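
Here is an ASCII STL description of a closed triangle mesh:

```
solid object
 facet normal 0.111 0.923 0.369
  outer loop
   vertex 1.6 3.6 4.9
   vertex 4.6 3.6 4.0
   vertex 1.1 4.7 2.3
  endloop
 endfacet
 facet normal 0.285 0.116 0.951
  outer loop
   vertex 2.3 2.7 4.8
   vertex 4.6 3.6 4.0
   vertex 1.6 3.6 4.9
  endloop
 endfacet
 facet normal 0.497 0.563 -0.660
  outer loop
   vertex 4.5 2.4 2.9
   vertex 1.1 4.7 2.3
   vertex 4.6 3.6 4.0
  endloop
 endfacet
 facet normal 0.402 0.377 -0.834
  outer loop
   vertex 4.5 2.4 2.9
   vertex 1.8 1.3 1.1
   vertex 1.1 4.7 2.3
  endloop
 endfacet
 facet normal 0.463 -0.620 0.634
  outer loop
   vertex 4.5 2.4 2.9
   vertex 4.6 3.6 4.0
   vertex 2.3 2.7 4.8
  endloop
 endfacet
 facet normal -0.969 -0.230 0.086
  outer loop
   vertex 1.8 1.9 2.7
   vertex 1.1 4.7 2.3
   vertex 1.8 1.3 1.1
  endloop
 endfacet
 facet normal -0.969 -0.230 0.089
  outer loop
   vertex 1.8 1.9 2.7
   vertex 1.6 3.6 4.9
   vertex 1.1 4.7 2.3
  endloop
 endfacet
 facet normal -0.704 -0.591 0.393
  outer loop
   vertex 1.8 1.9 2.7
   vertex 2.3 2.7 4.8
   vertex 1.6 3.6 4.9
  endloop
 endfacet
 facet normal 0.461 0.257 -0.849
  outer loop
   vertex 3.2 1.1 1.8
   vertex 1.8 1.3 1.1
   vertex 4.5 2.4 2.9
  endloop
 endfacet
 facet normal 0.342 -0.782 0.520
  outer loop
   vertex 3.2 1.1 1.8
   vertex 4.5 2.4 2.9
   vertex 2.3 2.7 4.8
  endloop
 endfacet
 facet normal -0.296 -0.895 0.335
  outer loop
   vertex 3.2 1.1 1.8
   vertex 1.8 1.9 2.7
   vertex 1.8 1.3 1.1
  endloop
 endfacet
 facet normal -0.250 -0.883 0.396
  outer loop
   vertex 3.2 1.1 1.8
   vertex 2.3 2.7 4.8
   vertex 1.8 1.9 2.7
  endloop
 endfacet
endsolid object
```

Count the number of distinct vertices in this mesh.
8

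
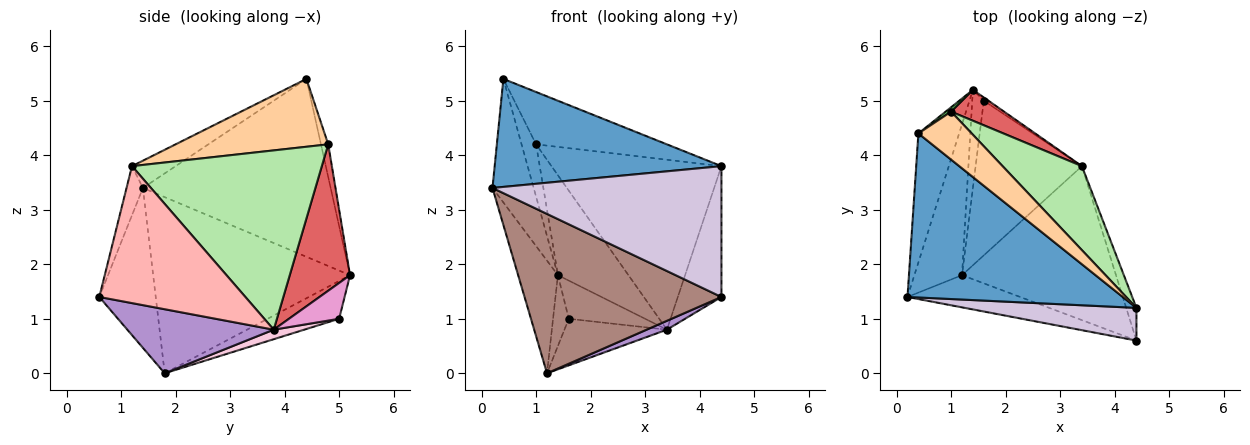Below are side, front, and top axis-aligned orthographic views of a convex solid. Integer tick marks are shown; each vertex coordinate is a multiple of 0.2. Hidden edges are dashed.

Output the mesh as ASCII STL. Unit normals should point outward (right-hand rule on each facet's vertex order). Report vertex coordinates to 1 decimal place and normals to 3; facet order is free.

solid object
 facet normal -0.105 -0.547 0.831
  outer loop
   vertex 0.4 4.4 5.4
   vertex 0.2 1.4 3.4
   vertex 4.4 1.2 3.8
  endloop
 endfacet
 facet normal -0.953 0.209 -0.218
  outer loop
   vertex 0.4 4.4 5.4
   vertex 1.4 5.2 1.8
   vertex 0.2 1.4 3.4
  endloop
 endfacet
 facet normal -0.948 0.191 -0.256
  outer loop
   vertex 1.2 1.8 0.0
   vertex 0.2 1.4 3.4
   vertex 1.4 5.2 1.8
  endloop
 endfacet
 facet normal 0.652 0.559 0.512
  outer loop
   vertex 1.0 4.8 4.2
   vertex 0.4 4.4 5.4
   vertex 4.4 1.2 3.8
  endloop
 endfacet
 facet normal -0.446 0.892 0.074
  outer loop
   vertex 1.0 4.8 4.2
   vertex 1.4 5.2 1.8
   vertex 0.4 4.4 5.4
  endloop
 endfacet
 facet normal 0.708 0.633 0.313
  outer loop
   vertex 3.4 3.8 0.8
   vertex 1.0 4.8 4.2
   vertex 4.4 1.2 3.8
  endloop
 endfacet
 facet normal 0.632 0.740 0.229
  outer loop
   vertex 3.4 3.8 0.8
   vertex 1.4 5.2 1.8
   vertex 1.0 4.8 4.2
  endloop
 endfacet
 facet normal 0.956 0.285 -0.071
  outer loop
   vertex 4.4 0.6 1.4
   vertex 3.4 3.8 0.8
   vertex 4.4 1.2 3.8
  endloop
 endfacet
 facet normal 0.383 -0.053 -0.922
  outer loop
   vertex 4.4 0.6 1.4
   vertex 1.2 1.8 0.0
   vertex 3.4 3.8 0.8
  endloop
 endfacet
 facet normal -0.069 -0.968 0.242
  outer loop
   vertex 4.4 0.6 1.4
   vertex 4.4 1.2 3.8
   vertex 0.2 1.4 3.4
  endloop
 endfacet
 facet normal -0.270 -0.944 -0.191
  outer loop
   vertex 4.4 0.6 1.4
   vertex 0.2 1.4 3.4
   vertex 1.2 1.8 0.0
  endloop
 endfacet
 facet normal -0.936 0.206 -0.286
  outer loop
   vertex 1.6 5.0 1.0
   vertex 1.2 1.8 0.0
   vertex 1.4 5.2 1.8
  endloop
 endfacet
 facet normal 0.548 0.834 -0.071
  outer loop
   vertex 1.6 5.0 1.0
   vertex 1.4 5.2 1.8
   vertex 3.4 3.8 0.8
  endloop
 endfacet
 facet normal 0.086 0.287 -0.954
  outer loop
   vertex 1.6 5.0 1.0
   vertex 3.4 3.8 0.8
   vertex 1.2 1.8 0.0
  endloop
 endfacet
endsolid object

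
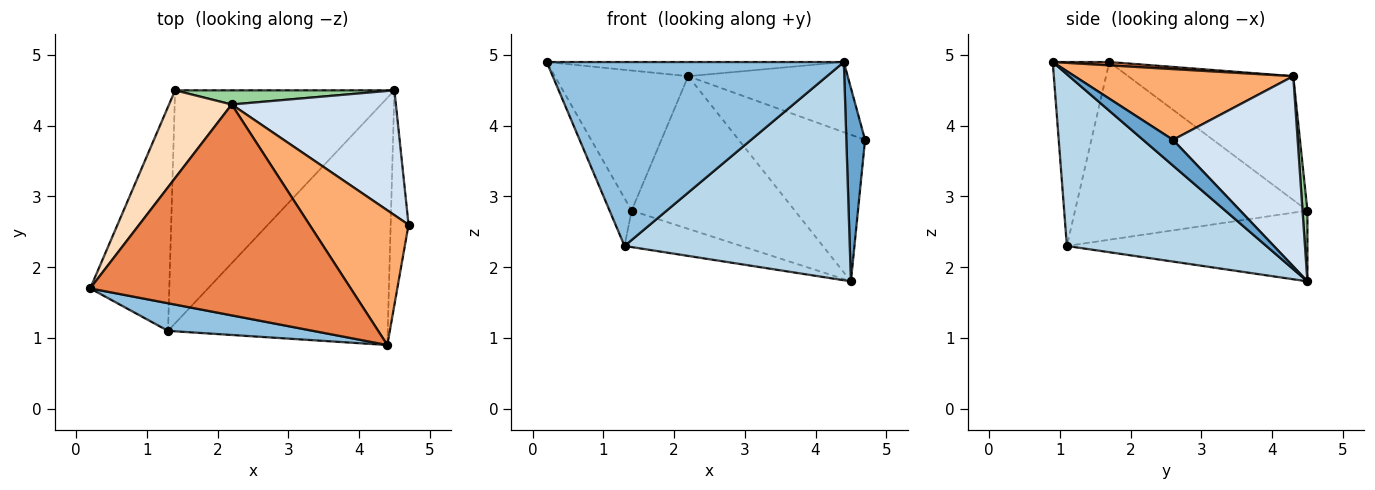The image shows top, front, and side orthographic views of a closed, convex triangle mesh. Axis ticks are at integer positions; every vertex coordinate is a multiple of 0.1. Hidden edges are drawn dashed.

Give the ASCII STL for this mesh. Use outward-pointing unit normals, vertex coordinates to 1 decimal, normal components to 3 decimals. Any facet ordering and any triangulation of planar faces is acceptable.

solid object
 facet normal 0.730 -0.457 -0.507
  outer loop
   vertex 4.4 0.9 4.9
   vertex 4.5 4.5 1.8
   vertex 4.7 2.6 3.8
  endloop
 endfacet
 facet normal -0.185 -0.972 0.146
  outer loop
   vertex 1.3 1.1 2.3
   vertex 4.4 0.9 4.9
   vertex 0.2 1.7 4.9
  endloop
 endfacet
 facet normal 0.506 -0.571 -0.647
  outer loop
   vertex 1.3 1.1 2.3
   vertex 4.5 4.5 1.8
   vertex 4.4 0.9 4.9
  endloop
 endfacet
 facet normal 0.601 0.609 0.518
  outer loop
   vertex 2.2 4.3 4.7
   vertex 4.7 2.6 3.8
   vertex 4.5 4.5 1.8
  endloop
 endfacet
 facet normal 0.013 0.067 0.998
  outer loop
   vertex 2.2 4.3 4.7
   vertex 0.2 1.7 4.9
   vertex 4.4 0.9 4.9
  endloop
 endfacet
 facet normal 0.535 0.390 0.749
  outer loop
   vertex 2.2 4.3 4.7
   vertex 4.4 0.9 4.9
   vertex 4.7 2.6 3.8
  endloop
 endfacet
 facet normal -0.910 0.086 -0.405
  outer loop
   vertex 1.4 4.5 2.8
   vertex 1.3 1.1 2.3
   vertex 0.2 1.7 4.9
  endloop
 endfacet
 facet normal -0.724 0.585 0.366
  outer loop
   vertex 1.4 4.5 2.8
   vertex 0.2 1.7 4.9
   vertex 2.2 4.3 4.7
  endloop
 endfacet
 facet normal -0.304 0.147 -0.941
  outer loop
   vertex 1.4 4.5 2.8
   vertex 4.5 4.5 1.8
   vertex 1.3 1.1 2.3
  endloop
 endfacet
 facet normal 0.030 0.995 0.092
  outer loop
   vertex 1.4 4.5 2.8
   vertex 2.2 4.3 4.7
   vertex 4.5 4.5 1.8
  endloop
 endfacet
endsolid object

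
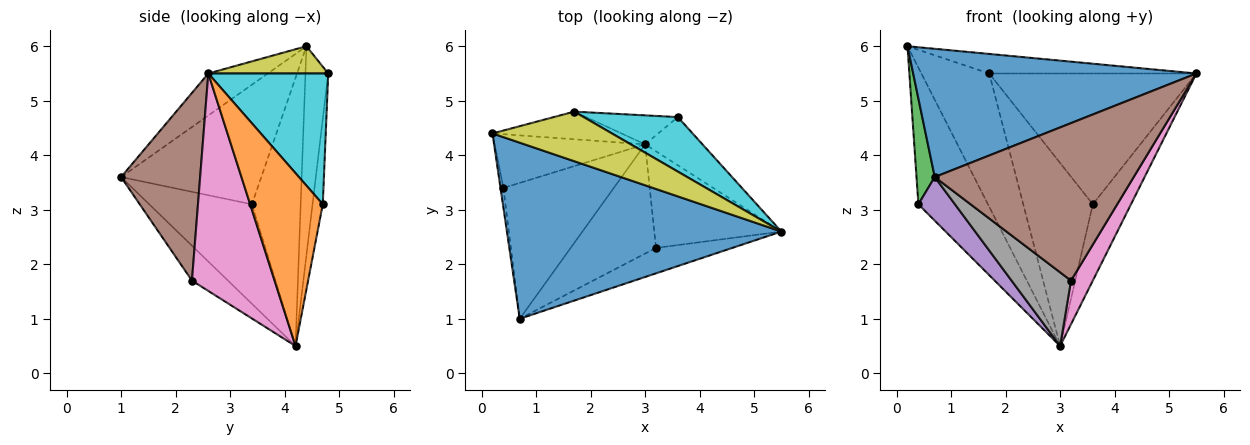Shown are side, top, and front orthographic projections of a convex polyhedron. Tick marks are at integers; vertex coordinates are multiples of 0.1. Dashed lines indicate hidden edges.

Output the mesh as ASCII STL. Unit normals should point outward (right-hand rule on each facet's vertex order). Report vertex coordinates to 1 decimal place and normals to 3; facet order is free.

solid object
 facet normal -0.123 -0.584 0.802
  outer loop
   vertex 0.7 1.0 3.6
   vertex 5.5 2.6 5.5
   vertex 0.2 4.4 6.0
  endloop
 endfacet
 facet normal 0.849 0.446 -0.282
  outer loop
   vertex 3.6 4.7 3.1
   vertex 5.5 2.6 5.5
   vertex 3.0 4.2 0.5
  endloop
 endfacet
 facet normal -0.991 -0.129 -0.024
  outer loop
   vertex 0.4 3.4 3.1
   vertex 0.7 1.0 3.6
   vertex 0.2 4.4 6.0
  endloop
 endfacet
 facet normal -0.546 0.779 -0.306
  outer loop
   vertex 0.4 3.4 3.1
   vertex 0.2 4.4 6.0
   vertex 3.0 4.2 0.5
  endloop
 endfacet
 facet normal -0.651 -0.232 -0.723
  outer loop
   vertex 0.4 3.4 3.1
   vertex 3.0 4.2 0.5
   vertex 0.7 1.0 3.6
  endloop
 endfacet
 facet normal 0.365 -0.919 -0.148
  outer loop
   vertex 3.2 2.3 1.7
   vertex 5.5 2.6 5.5
   vertex 0.7 1.0 3.6
  endloop
 endfacet
 facet normal 0.842 -0.222 -0.492
  outer loop
   vertex 3.2 2.3 1.7
   vertex 3.0 4.2 0.5
   vertex 5.5 2.6 5.5
  endloop
 endfacet
 facet normal -0.321 -0.530 -0.785
  outer loop
   vertex 3.2 2.3 1.7
   vertex 0.7 1.0 3.6
   vertex 3.0 4.2 0.5
  endloop
 endfacet
 facet normal 0.208 0.359 0.910
  outer loop
   vertex 1.7 4.8 5.5
   vertex 0.2 4.4 6.0
   vertex 5.5 2.6 5.5
  endloop
 endfacet
 facet normal 0.471 0.814 0.339
  outer loop
   vertex 1.7 4.8 5.5
   vertex 5.5 2.6 5.5
   vertex 3.6 4.7 3.1
  endloop
 endfacet
 facet normal -0.312 0.930 -0.193
  outer loop
   vertex 1.7 4.8 5.5
   vertex 3.0 4.2 0.5
   vertex 0.2 4.4 6.0
  endloop
 endfacet
 facet normal -0.144 0.977 -0.155
  outer loop
   vertex 1.7 4.8 5.5
   vertex 3.6 4.7 3.1
   vertex 3.0 4.2 0.5
  endloop
 endfacet
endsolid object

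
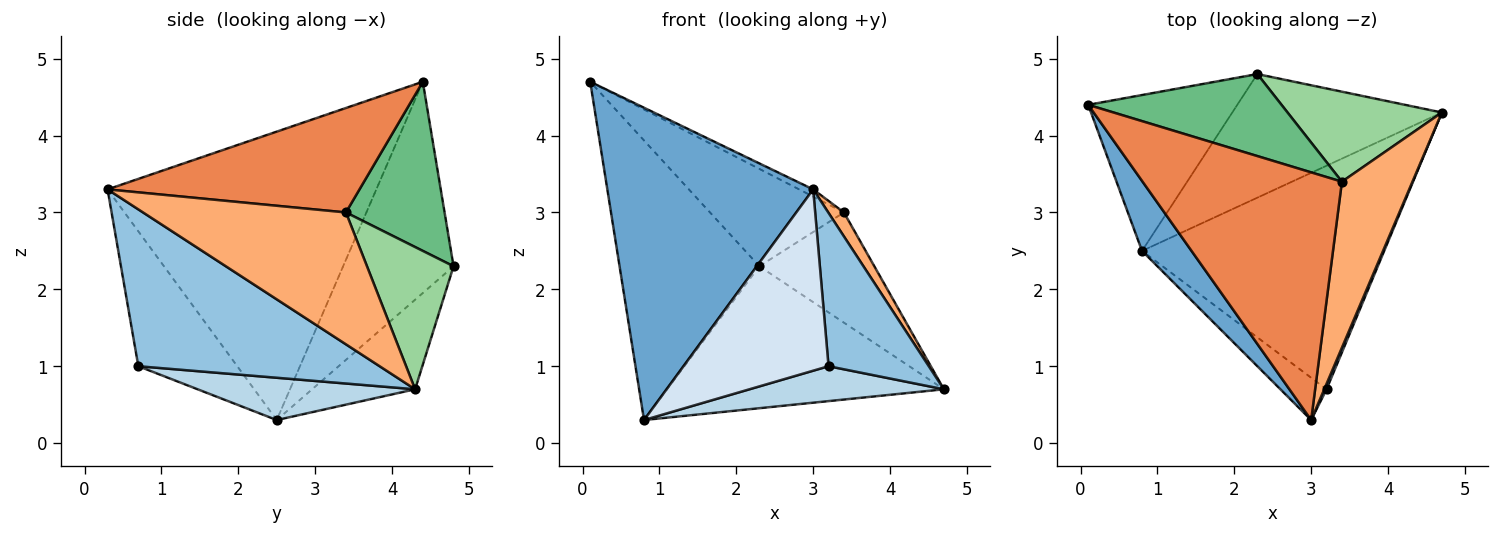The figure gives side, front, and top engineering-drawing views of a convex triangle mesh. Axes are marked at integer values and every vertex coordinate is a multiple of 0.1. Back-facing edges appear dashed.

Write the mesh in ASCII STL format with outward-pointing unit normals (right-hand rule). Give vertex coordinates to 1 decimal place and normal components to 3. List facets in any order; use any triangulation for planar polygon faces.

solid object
 facet normal -0.787 -0.602 0.135
  outer loop
   vertex 0.8 2.5 0.3
   vertex 3.0 0.3 3.3
   vertex 0.1 4.4 4.7
  endloop
 endfacet
 facet normal 0.923 -0.384 0.014
  outer loop
   vertex 3.2 0.7 1.0
   vertex 4.7 4.3 0.7
   vertex 3.0 0.3 3.3
  endloop
 endfacet
 facet normal 0.170 -0.152 -0.974
  outer loop
   vertex 3.2 0.7 1.0
   vertex 0.8 2.5 0.3
   vertex 4.7 4.3 0.7
  endloop
 endfacet
 facet normal -0.553 -0.811 -0.189
  outer loop
   vertex 3.2 0.7 1.0
   vertex 3.0 0.3 3.3
   vertex 0.8 2.5 0.3
  endloop
 endfacet
 facet normal 0.464 0.026 0.885
  outer loop
   vertex 3.4 3.4 3.0
   vertex 0.1 4.4 4.7
   vertex 3.0 0.3 3.3
  endloop
 endfacet
 facet normal 0.880 -0.068 0.471
  outer loop
   vertex 3.4 3.4 3.0
   vertex 3.0 0.3 3.3
   vertex 4.7 4.3 0.7
  endloop
 endfacet
 facet normal -0.568 0.719 -0.401
  outer loop
   vertex 2.3 4.8 2.3
   vertex 0.8 2.5 0.3
   vertex 0.1 4.4 4.7
  endloop
 endfacet
 facet normal -0.270 0.726 -0.632
  outer loop
   vertex 2.3 4.8 2.3
   vertex 4.7 4.3 0.7
   vertex 0.8 2.5 0.3
  endloop
 endfacet
 facet normal 0.491 0.666 0.561
  outer loop
   vertex 2.3 4.8 2.3
   vertex 0.1 4.4 4.7
   vertex 3.4 3.4 3.0
  endloop
 endfacet
 facet normal 0.504 0.669 0.547
  outer loop
   vertex 2.3 4.8 2.3
   vertex 3.4 3.4 3.0
   vertex 4.7 4.3 0.7
  endloop
 endfacet
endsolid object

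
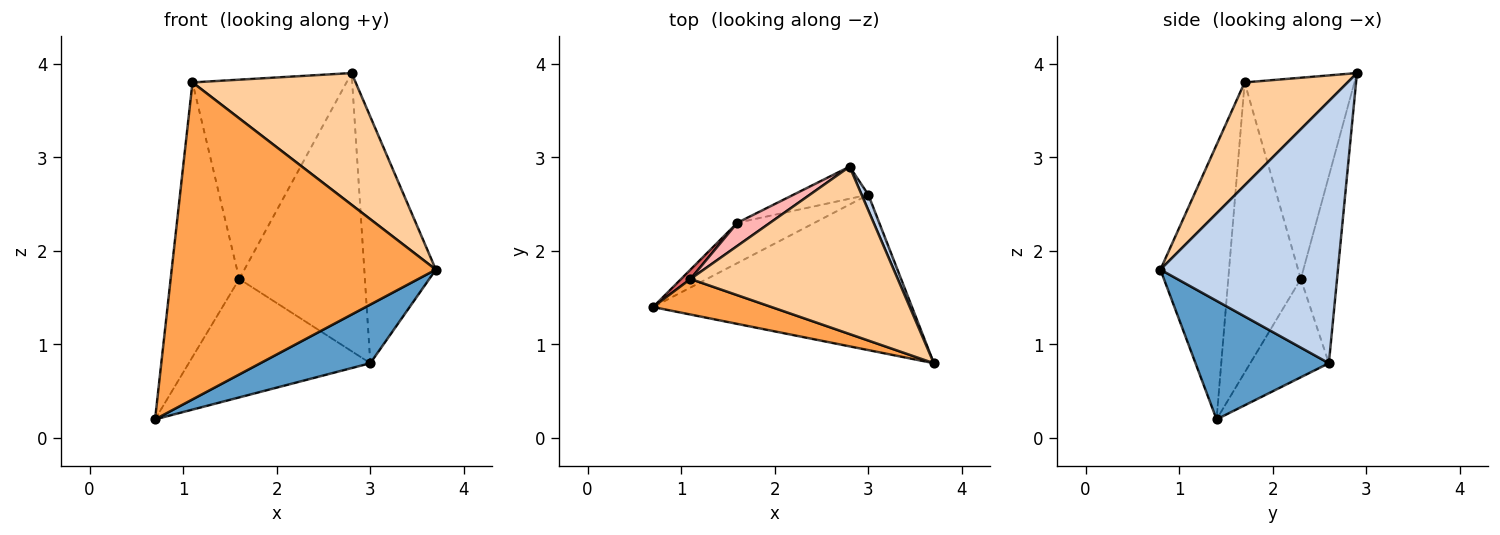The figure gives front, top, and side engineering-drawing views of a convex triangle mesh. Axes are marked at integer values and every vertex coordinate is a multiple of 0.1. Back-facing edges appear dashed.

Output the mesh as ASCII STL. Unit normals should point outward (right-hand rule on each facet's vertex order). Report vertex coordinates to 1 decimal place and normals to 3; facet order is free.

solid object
 facet normal 0.394 -0.325 -0.860
  outer loop
   vertex 3.0 2.6 0.8
   vertex 3.7 0.8 1.8
   vertex 0.7 1.4 0.2
  endloop
 endfacet
 facet normal 0.927 0.374 0.024
  outer loop
   vertex 3.0 2.6 0.8
   vertex 2.8 2.9 3.9
   vertex 3.7 0.8 1.8
  endloop
 endfacet
 facet normal -0.250 -0.962 0.108
  outer loop
   vertex 1.1 1.7 3.8
   vertex 0.7 1.4 0.2
   vertex 3.7 0.8 1.8
  endloop
 endfacet
 facet normal 0.364 -0.576 0.732
  outer loop
   vertex 1.1 1.7 3.8
   vertex 3.7 0.8 1.8
   vertex 2.8 2.9 3.9
  endloop
 endfacet
 facet normal -0.379 0.876 -0.298
  outer loop
   vertex 1.6 2.3 1.7
   vertex 3.0 2.6 0.8
   vertex 0.7 1.4 0.2
  endloop
 endfacet
 facet normal -0.275 0.955 -0.110
  outer loop
   vertex 1.6 2.3 1.7
   vertex 2.8 2.9 3.9
   vertex 3.0 2.6 0.8
  endloop
 endfacet
 facet normal -0.726 0.687 0.023
  outer loop
   vertex 1.6 2.3 1.7
   vertex 0.7 1.4 0.2
   vertex 1.1 1.7 3.8
  endloop
 endfacet
 facet normal -0.578 0.811 0.094
  outer loop
   vertex 1.6 2.3 1.7
   vertex 1.1 1.7 3.8
   vertex 2.8 2.9 3.9
  endloop
 endfacet
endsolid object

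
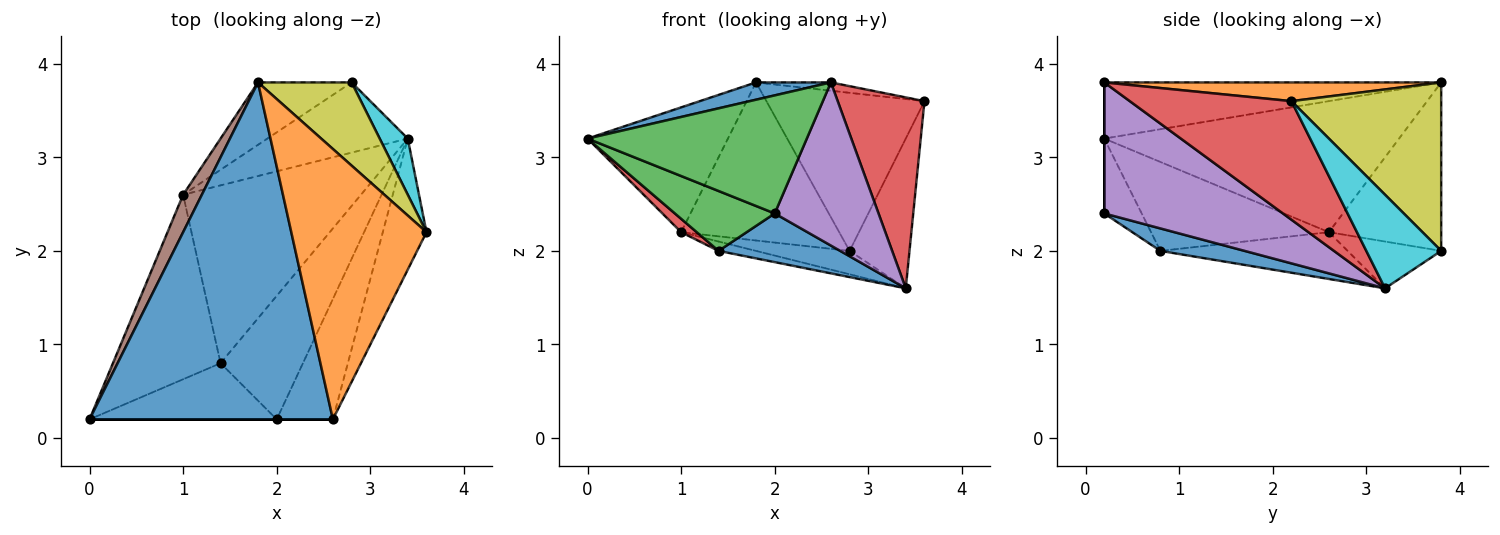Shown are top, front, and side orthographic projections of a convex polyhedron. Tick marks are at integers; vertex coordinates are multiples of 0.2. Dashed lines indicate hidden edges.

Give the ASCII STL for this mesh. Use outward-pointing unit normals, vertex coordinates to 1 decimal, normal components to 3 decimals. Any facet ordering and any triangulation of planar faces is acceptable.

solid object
 facet normal -0.225 -0.050 0.973
  outer loop
   vertex 2.6 0.2 3.8
   vertex 1.8 3.8 3.8
   vertex 0.0 0.2 3.2
  endloop
 endfacet
 facet normal 0.137 0.030 0.990
  outer loop
   vertex 2.6 0.2 3.8
   vertex 3.6 2.2 3.6
   vertex 1.8 3.8 3.8
  endloop
 endfacet
 facet normal 0.000 -1.000 0.000
  outer loop
   vertex 2.6 0.2 3.8
   vertex 0.0 0.2 3.2
   vertex 2.0 0.2 2.4
  endloop
 endfacet
 facet normal 0.838 -0.450 -0.309
  outer loop
   vertex 2.6 0.2 3.8
   vertex 3.4 3.2 1.6
   vertex 3.6 2.2 3.6
  endloop
 endfacet
 facet normal 0.811 -0.471 -0.347
  outer loop
   vertex 2.6 0.2 3.8
   vertex 2.0 0.2 2.4
   vertex 3.4 3.2 1.6
  endloop
 endfacet
 facet normal -0.895 0.426 0.128
  outer loop
   vertex 1.0 2.6 2.2
   vertex 0.0 0.2 3.2
   vertex 1.8 3.8 3.8
  endloop
 endfacet
 facet normal -0.551 0.776 -0.306
  outer loop
   vertex 2.8 3.8 2.0
   vertex 1.0 2.6 2.2
   vertex 1.8 3.8 3.8
  endloop
 endfacet
 facet normal -0.302 0.302 -0.905
  outer loop
   vertex 2.8 3.8 2.0
   vertex 3.4 3.2 1.6
   vertex 1.0 2.6 2.2
  endloop
 endfacet
 facet normal 0.642 0.678 0.357
  outer loop
   vertex 2.8 3.8 2.0
   vertex 1.8 3.8 3.8
   vertex 3.6 2.2 3.6
  endloop
 endfacet
 facet normal 0.760 0.608 0.228
  outer loop
   vertex 2.8 3.8 2.0
   vertex 3.6 2.2 3.6
   vertex 3.4 3.2 1.6
  endloop
 endfacet
 facet normal 0.246 -0.355 -0.902
  outer loop
   vertex 1.4 0.8 2.0
   vertex 3.4 3.2 1.6
   vertex 2.0 0.2 2.4
  endloop
 endfacet
 facet normal -0.254 0.051 -0.966
  outer loop
   vertex 1.4 0.8 2.0
   vertex 1.0 2.6 2.2
   vertex 3.4 3.2 1.6
  endloop
 endfacet
 facet normal -0.264 -0.704 -0.660
  outer loop
   vertex 1.4 0.8 2.0
   vertex 2.0 0.2 2.4
   vertex 0.0 0.2 3.2
  endloop
 endfacet
 facet normal -0.636 -0.056 -0.770
  outer loop
   vertex 1.4 0.8 2.0
   vertex 0.0 0.2 3.2
   vertex 1.0 2.6 2.2
  endloop
 endfacet
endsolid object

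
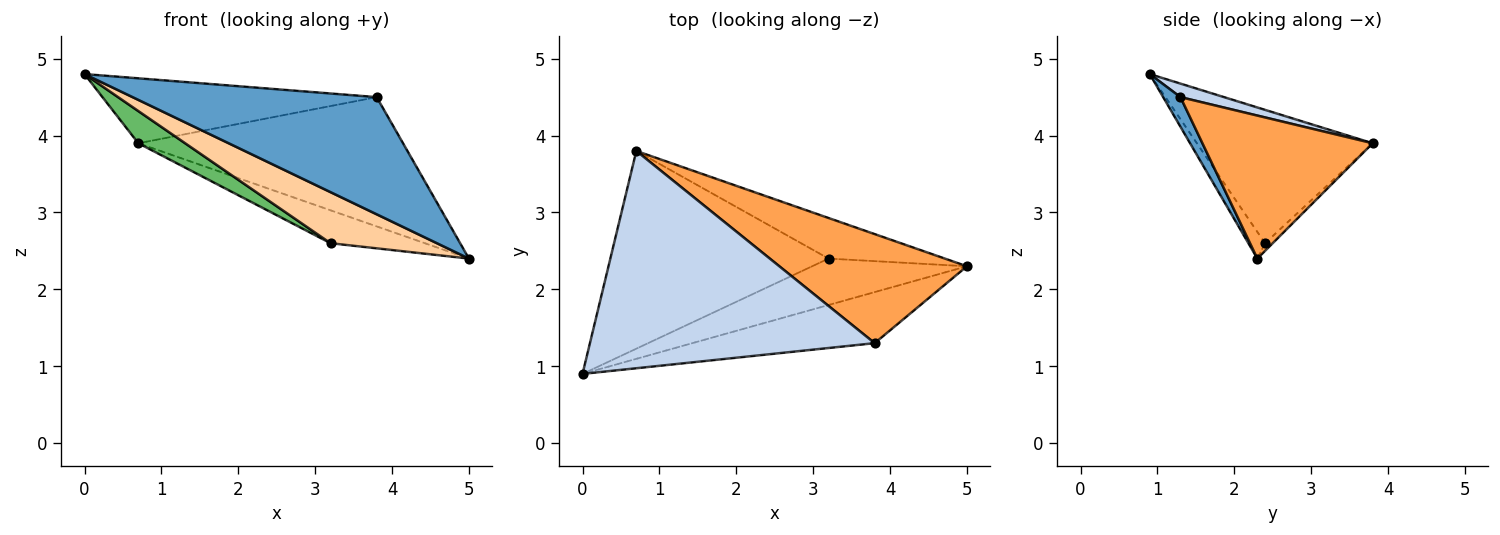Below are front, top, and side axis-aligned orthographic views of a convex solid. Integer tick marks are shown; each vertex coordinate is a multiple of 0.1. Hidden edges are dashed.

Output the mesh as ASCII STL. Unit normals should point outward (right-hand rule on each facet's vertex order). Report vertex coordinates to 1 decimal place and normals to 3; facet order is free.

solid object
 facet normal 0.065 -0.915 -0.399
  outer loop
   vertex 3.8 1.3 4.5
   vertex 0.0 0.9 4.8
   vertex 5.0 2.3 2.4
  endloop
 endfacet
 facet normal 0.045 0.286 0.957
  outer loop
   vertex 3.8 1.3 4.5
   vertex 0.7 3.8 3.9
   vertex 0.0 0.9 4.8
  endloop
 endfacet
 facet normal 0.441 0.686 0.579
  outer loop
   vertex 3.8 1.3 4.5
   vertex 5.0 2.3 2.4
   vertex 0.7 3.8 3.9
  endloop
 endfacet
 facet normal -0.115 -0.735 -0.668
  outer loop
   vertex 3.2 2.4 2.6
   vertex 5.0 2.3 2.4
   vertex 0.0 0.9 4.8
  endloop
 endfacet
 facet normal -0.517 -0.138 -0.845
  outer loop
   vertex 3.2 2.4 2.6
   vertex 0.0 0.9 4.8
   vertex 0.7 3.8 3.9
  endloop
 endfacet
 facet normal -0.051 0.629 -0.776
  outer loop
   vertex 3.2 2.4 2.6
   vertex 0.7 3.8 3.9
   vertex 5.0 2.3 2.4
  endloop
 endfacet
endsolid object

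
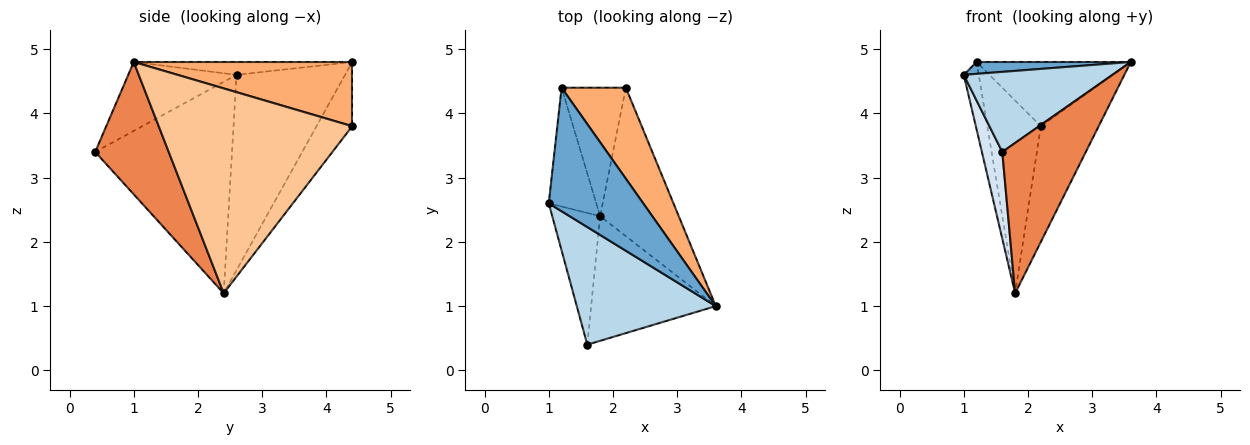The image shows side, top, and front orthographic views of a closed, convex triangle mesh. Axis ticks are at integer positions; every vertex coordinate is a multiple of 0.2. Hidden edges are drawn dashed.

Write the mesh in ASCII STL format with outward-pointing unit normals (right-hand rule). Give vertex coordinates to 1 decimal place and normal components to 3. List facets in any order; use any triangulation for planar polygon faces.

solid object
 facet normal -0.134 -0.095 0.986
  outer loop
   vertex 1.2 4.4 4.8
   vertex 1.0 2.6 4.6
   vertex 3.6 1.0 4.8
  endloop
 endfacet
 facet normal -0.963 0.133 -0.234
  outer loop
   vertex 1.8 2.4 1.2
   vertex 1.0 2.6 4.6
   vertex 1.2 4.4 4.8
  endloop
 endfacet
 facet normal -0.379 -0.521 0.765
  outer loop
   vertex 1.6 0.4 3.4
   vertex 3.6 1.0 4.8
   vertex 1.0 2.6 4.6
  endloop
 endfacet
 facet normal -0.965 -0.144 -0.219
  outer loop
   vertex 1.6 0.4 3.4
   vertex 1.0 2.6 4.6
   vertex 1.8 2.4 1.2
  endloop
 endfacet
 facet normal 0.561 -0.637 -0.528
  outer loop
   vertex 1.6 0.4 3.4
   vertex 1.8 2.4 1.2
   vertex 3.6 1.0 4.8
  endloop
 endfacet
 facet normal 0.633 0.447 0.633
  outer loop
   vertex 2.2 4.4 3.8
   vertex 1.2 4.4 4.8
   vertex 3.6 1.0 4.8
  endloop
 endfacet
 facet normal 0.899 0.269 -0.345
  outer loop
   vertex 2.2 4.4 3.8
   vertex 3.6 1.0 4.8
   vertex 1.8 2.4 1.2
  endloop
 endfacet
 facet normal -0.485 0.728 -0.485
  outer loop
   vertex 2.2 4.4 3.8
   vertex 1.8 2.4 1.2
   vertex 1.2 4.4 4.8
  endloop
 endfacet
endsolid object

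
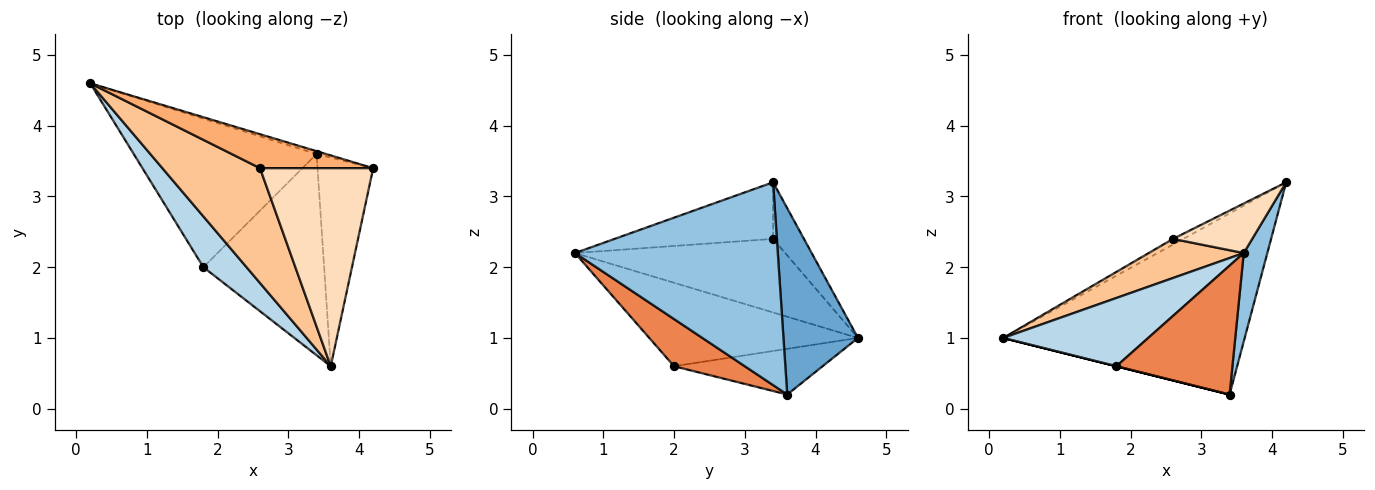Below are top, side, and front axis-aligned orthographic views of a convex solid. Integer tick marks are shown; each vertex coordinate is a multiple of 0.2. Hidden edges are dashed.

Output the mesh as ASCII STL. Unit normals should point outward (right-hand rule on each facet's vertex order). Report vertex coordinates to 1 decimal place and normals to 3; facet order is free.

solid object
 facet normal 0.295 0.955 -0.015
  outer loop
   vertex 3.4 3.6 0.2
   vertex 0.2 4.6 1.0
   vertex 4.2 3.4 3.2
  endloop
 endfacet
 facet normal 0.958 -0.111 -0.263
  outer loop
   vertex 3.4 3.6 0.2
   vertex 4.2 3.4 3.2
   vertex 3.6 0.6 2.2
  endloop
 endfacet
 facet normal -0.756 -0.525 0.391
  outer loop
   vertex 1.8 2.0 0.6
   vertex 3.6 0.6 2.2
   vertex 0.2 4.6 1.0
  endloop
 endfacet
 facet normal -0.243 0.000 -0.970
  outer loop
   vertex 1.8 2.0 0.6
   vertex 0.2 4.6 1.0
   vertex 3.4 3.6 0.2
  endloop
 endfacet
 facet normal 0.312 -0.512 -0.800
  outer loop
   vertex 1.8 2.0 0.6
   vertex 3.4 3.6 0.2
   vertex 3.6 0.6 2.2
  endloop
 endfacet
 facet normal -0.442 0.147 0.885
  outer loop
   vertex 2.6 3.4 2.4
   vertex 4.2 3.4 3.2
   vertex 0.2 4.6 1.0
  endloop
 endfacet
 facet normal -0.581 -0.262 0.771
  outer loop
   vertex 2.6 3.4 2.4
   vertex 0.2 4.6 1.0
   vertex 3.6 0.6 2.2
  endloop
 endfacet
 facet normal -0.436 -0.218 0.873
  outer loop
   vertex 2.6 3.4 2.4
   vertex 3.6 0.6 2.2
   vertex 4.2 3.4 3.2
  endloop
 endfacet
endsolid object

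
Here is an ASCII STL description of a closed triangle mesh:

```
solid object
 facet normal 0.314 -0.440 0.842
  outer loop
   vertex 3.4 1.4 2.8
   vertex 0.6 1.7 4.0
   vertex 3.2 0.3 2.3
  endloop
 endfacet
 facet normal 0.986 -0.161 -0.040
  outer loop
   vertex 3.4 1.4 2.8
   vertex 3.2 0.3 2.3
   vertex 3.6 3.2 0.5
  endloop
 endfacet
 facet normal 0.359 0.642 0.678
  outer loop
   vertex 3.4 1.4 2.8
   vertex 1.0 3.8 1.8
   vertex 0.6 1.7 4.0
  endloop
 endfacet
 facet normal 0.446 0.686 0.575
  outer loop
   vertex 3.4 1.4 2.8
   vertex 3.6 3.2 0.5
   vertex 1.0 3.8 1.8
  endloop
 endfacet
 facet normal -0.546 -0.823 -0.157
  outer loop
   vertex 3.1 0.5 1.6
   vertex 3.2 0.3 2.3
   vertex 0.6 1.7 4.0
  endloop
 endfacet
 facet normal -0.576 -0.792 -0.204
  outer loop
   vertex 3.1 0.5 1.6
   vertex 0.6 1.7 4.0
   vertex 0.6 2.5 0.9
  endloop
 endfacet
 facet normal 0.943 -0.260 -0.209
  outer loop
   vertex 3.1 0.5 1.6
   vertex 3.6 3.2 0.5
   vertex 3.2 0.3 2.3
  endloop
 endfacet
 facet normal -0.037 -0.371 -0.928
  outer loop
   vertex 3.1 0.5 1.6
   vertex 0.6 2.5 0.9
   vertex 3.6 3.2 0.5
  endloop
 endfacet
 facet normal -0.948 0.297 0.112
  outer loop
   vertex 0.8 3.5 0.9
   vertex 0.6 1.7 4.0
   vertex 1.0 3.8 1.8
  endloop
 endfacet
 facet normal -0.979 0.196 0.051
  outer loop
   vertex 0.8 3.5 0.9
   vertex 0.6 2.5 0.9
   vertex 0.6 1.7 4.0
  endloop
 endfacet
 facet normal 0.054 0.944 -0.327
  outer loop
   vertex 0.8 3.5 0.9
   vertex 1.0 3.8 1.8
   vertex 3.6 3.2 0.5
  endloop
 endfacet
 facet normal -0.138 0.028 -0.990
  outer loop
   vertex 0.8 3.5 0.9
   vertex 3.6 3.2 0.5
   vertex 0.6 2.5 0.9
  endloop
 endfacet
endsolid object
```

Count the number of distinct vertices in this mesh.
8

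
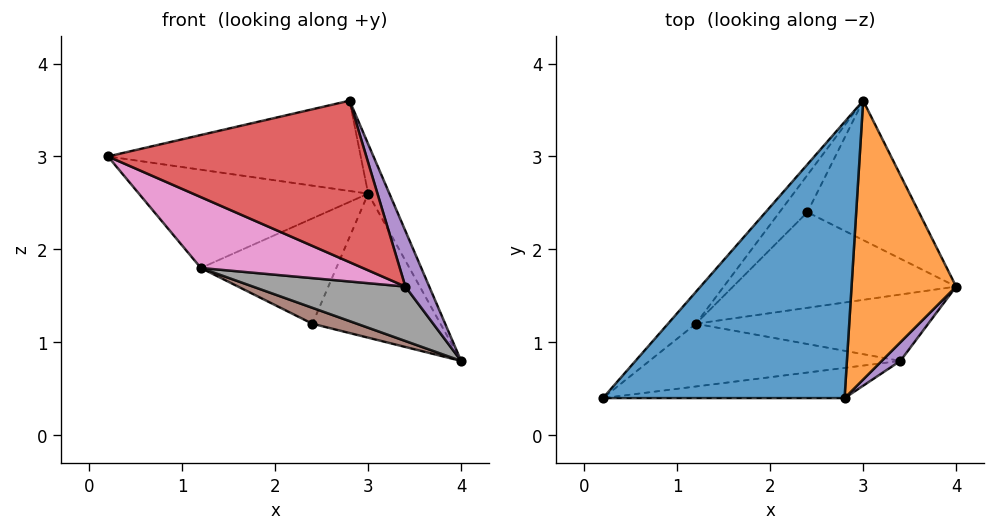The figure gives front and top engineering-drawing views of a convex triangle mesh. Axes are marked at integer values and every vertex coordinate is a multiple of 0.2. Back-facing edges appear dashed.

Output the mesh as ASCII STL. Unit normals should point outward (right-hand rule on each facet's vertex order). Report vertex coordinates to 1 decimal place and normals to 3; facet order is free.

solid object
 facet normal -0.214 0.304 0.928
  outer loop
   vertex 2.8 0.4 3.6
   vertex 3.0 3.6 2.6
   vertex 0.2 0.4 3.0
  endloop
 endfacet
 facet normal 0.905 0.075 0.420
  outer loop
   vertex 2.8 0.4 3.6
   vertex 4.0 1.6 0.8
   vertex 3.0 3.6 2.6
  endloop
 endfacet
 facet normal 0.182 0.707 -0.684
  outer loop
   vertex 2.4 2.4 1.2
   vertex 3.0 3.6 2.6
   vertex 4.0 1.6 0.8
  endloop
 endfacet
 facet normal 0.042 -0.982 -0.184
  outer loop
   vertex 3.4 0.8 1.6
   vertex 2.8 0.4 3.6
   vertex 0.2 0.4 3.0
  endloop
 endfacet
 facet normal 0.860 -0.484 0.161
  outer loop
   vertex 3.4 0.8 1.6
   vertex 4.0 1.6 0.8
   vertex 2.8 0.4 3.6
  endloop
 endfacet
 facet normal -0.312 -0.156 -0.937
  outer loop
   vertex 1.2 1.2 1.8
   vertex 2.4 2.4 1.2
   vertex 4.0 1.6 0.8
  endloop
 endfacet
 facet normal -0.193 -0.735 -0.650
  outer loop
   vertex 1.2 1.2 1.8
   vertex 3.4 0.8 1.6
   vertex 0.2 0.4 3.0
  endloop
 endfacet
 facet normal -0.182 -0.623 -0.760
  outer loop
   vertex 1.2 1.2 1.8
   vertex 4.0 1.6 0.8
   vertex 3.4 0.8 1.6
  endloop
 endfacet
 facet normal -0.749 0.630 -0.204
  outer loop
   vertex 1.2 1.2 1.8
   vertex 0.2 0.4 3.0
   vertex 3.0 3.6 2.6
  endloop
 endfacet
 facet normal -0.743 0.631 -0.223
  outer loop
   vertex 1.2 1.2 1.8
   vertex 3.0 3.6 2.6
   vertex 2.4 2.4 1.2
  endloop
 endfacet
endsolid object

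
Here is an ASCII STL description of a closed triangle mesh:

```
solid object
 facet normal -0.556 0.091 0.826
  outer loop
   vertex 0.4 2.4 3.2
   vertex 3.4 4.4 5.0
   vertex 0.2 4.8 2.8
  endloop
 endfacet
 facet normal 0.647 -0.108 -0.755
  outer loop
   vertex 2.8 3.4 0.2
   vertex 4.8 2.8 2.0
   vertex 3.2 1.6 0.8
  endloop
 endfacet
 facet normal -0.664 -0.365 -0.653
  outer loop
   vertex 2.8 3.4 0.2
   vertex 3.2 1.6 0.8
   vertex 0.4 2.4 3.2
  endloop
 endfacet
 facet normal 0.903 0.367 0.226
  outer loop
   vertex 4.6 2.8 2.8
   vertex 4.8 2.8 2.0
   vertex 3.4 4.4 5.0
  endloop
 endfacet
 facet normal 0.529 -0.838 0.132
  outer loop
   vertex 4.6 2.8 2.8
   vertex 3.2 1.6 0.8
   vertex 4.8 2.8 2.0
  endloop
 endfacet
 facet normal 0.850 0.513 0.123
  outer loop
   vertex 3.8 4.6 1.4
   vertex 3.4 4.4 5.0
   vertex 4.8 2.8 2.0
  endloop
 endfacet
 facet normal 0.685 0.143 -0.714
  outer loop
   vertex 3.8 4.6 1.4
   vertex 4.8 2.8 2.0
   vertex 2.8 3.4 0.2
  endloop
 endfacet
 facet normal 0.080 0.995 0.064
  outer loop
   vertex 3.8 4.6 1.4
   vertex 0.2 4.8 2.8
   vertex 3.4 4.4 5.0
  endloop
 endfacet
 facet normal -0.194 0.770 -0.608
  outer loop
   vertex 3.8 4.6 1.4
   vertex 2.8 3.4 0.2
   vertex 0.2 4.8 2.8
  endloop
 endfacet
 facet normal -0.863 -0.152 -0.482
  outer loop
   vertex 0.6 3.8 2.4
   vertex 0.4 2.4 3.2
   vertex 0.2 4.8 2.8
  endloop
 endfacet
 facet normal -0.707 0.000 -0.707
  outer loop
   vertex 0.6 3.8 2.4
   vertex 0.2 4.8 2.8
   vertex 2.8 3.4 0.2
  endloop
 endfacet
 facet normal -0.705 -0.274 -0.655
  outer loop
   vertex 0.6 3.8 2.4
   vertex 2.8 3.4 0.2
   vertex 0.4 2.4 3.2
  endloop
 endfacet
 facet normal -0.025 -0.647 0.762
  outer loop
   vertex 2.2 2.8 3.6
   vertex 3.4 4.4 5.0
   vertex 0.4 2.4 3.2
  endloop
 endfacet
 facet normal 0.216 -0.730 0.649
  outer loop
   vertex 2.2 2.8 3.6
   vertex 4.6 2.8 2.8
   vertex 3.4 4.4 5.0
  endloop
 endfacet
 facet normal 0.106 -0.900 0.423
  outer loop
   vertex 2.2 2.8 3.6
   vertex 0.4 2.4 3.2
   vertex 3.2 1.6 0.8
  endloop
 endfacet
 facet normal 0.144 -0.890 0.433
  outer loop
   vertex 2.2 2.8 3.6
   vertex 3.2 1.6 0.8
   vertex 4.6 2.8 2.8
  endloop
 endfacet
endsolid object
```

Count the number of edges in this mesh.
24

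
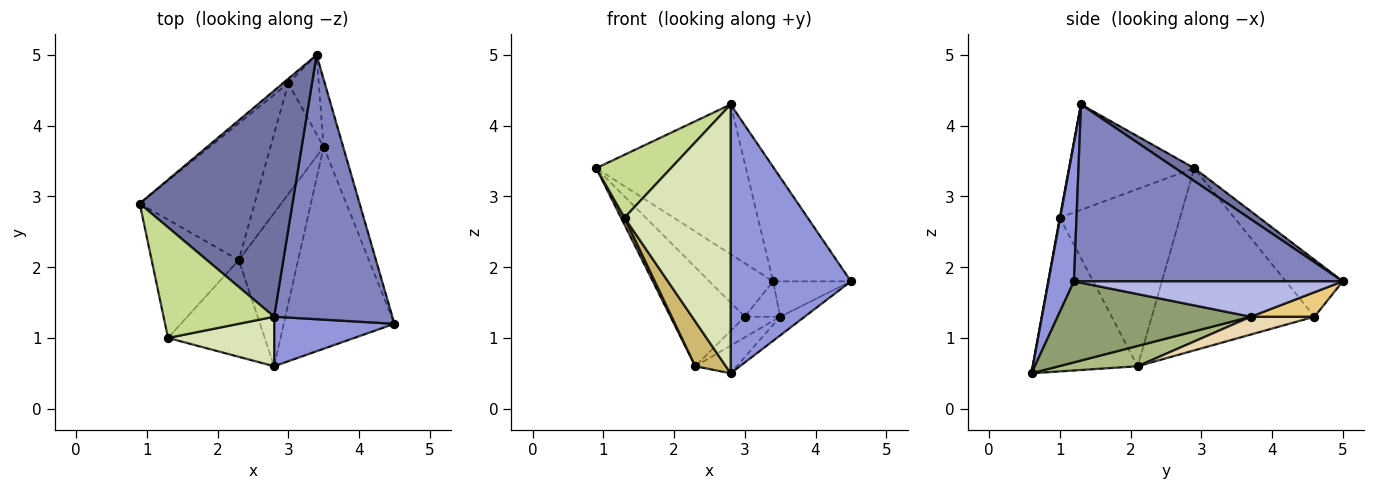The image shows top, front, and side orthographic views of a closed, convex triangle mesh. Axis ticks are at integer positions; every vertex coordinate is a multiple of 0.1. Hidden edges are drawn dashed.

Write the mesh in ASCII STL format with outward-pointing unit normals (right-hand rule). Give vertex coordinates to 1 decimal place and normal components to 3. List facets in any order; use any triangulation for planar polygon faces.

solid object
 facet normal 0.070 0.551 0.832
  outer loop
   vertex 2.8 1.3 4.3
   vertex 3.4 5.0 1.8
   vertex 0.9 2.9 3.4
  endloop
 endfacet
 facet normal 0.808 0.234 0.540
  outer loop
   vertex 2.8 1.3 4.3
   vertex 4.5 1.2 1.8
   vertex 3.4 5.0 1.8
  endloop
 endfacet
 facet normal 0.204 -0.963 0.177
  outer loop
   vertex 2.8 1.3 4.3
   vertex 2.8 0.6 0.5
   vertex 4.5 1.2 1.8
  endloop
 endfacet
 facet normal 0.848 0.246 -0.469
  outer loop
   vertex 3.5 3.7 1.3
   vertex 3.4 5.0 1.8
   vertex 4.5 1.2 1.8
  endloop
 endfacet
 facet normal 0.589 0.075 -0.805
  outer loop
   vertex 3.5 3.7 1.3
   vertex 4.5 1.2 1.8
   vertex 2.8 0.6 0.5
  endloop
 endfacet
 facet normal 0.319 0.169 -0.933
  outer loop
   vertex 3.5 3.7 1.3
   vertex 2.8 0.6 0.5
   vertex 2.3 2.1 0.6
  endloop
 endfacet
 facet normal -0.638 -0.381 0.669
  outer loop
   vertex 1.3 1.0 2.7
   vertex 2.8 1.3 4.3
   vertex 0.9 2.9 3.4
  endloop
 endfacet
 facet normal 0.003 -0.983 0.181
  outer loop
   vertex 1.3 1.0 2.7
   vertex 2.8 0.6 0.5
   vertex 2.8 1.3 4.3
  endloop
 endfacet
 facet normal -0.897 -0.026 -0.441
  outer loop
   vertex 1.3 1.0 2.7
   vertex 0.9 2.9 3.4
   vertex 2.3 2.1 0.6
  endloop
 endfacet
 facet normal -0.822 -0.240 -0.517
  outer loop
   vertex 1.3 1.0 2.7
   vertex 2.3 2.1 0.6
   vertex 2.8 0.6 0.5
  endloop
 endfacet
 facet normal 0.592 0.329 -0.736
  outer loop
   vertex 3.0 4.6 1.3
   vertex 3.4 5.0 1.8
   vertex 3.5 3.7 1.3
  endloop
 endfacet
 facet normal 0.313 0.174 -0.934
  outer loop
   vertex 3.0 4.6 1.3
   vertex 3.5 3.7 1.3
   vertex 2.3 2.1 0.6
  endloop
 endfacet
 facet normal -0.665 0.744 -0.063
  outer loop
   vertex 3.0 4.6 1.3
   vertex 0.9 2.9 3.4
   vertex 3.4 5.0 1.8
  endloop
 endfacet
 facet normal -0.789 0.360 -0.497
  outer loop
   vertex 3.0 4.6 1.3
   vertex 2.3 2.1 0.6
   vertex 0.9 2.9 3.4
  endloop
 endfacet
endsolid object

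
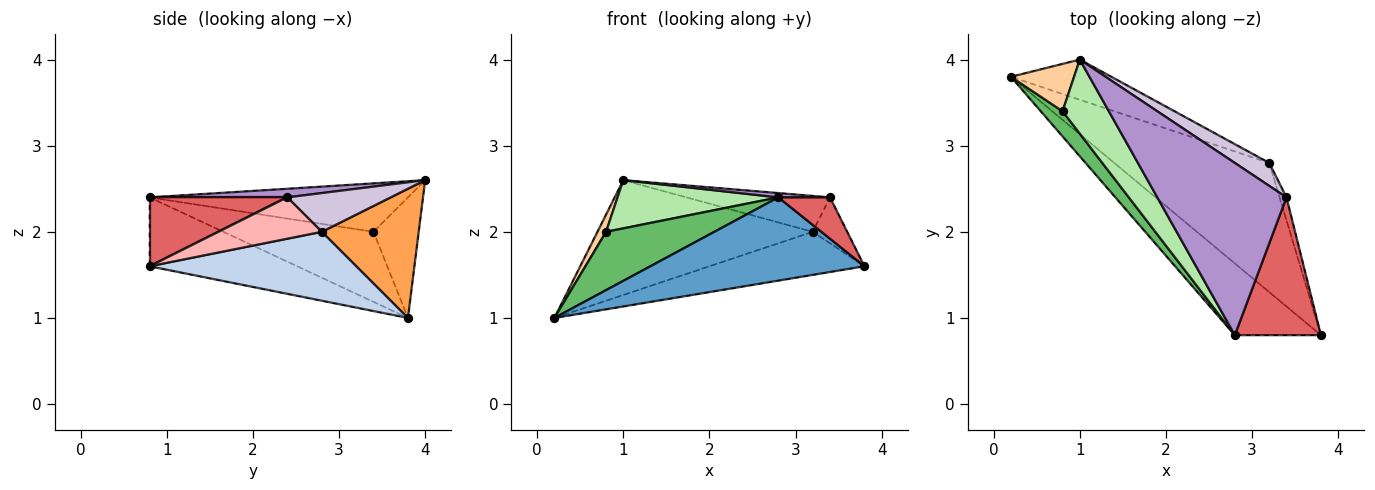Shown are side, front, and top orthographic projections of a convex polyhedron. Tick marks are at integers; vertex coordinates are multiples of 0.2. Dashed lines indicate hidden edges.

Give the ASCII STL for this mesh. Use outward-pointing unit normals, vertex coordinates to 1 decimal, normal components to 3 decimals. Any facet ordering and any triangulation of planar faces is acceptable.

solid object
 facet normal -0.463 -0.671 -0.579
  outer loop
   vertex 2.8 0.8 2.4
   vertex 0.2 3.8 1.0
   vertex 3.8 0.8 1.6
  endloop
 endfacet
 facet normal 0.389 0.291 -0.874
  outer loop
   vertex 3.2 2.8 2.0
   vertex 3.8 0.8 1.6
   vertex 0.2 3.8 1.0
  endloop
 endfacet
 facet normal 0.391 0.869 -0.304
  outer loop
   vertex 3.2 2.8 2.0
   vertex 0.2 3.8 1.0
   vertex 1.0 4.0 2.6
  endloop
 endfacet
 facet normal -0.873 -0.166 0.458
  outer loop
   vertex 0.8 3.4 2.0
   vertex 1.0 4.0 2.6
   vertex 0.2 3.8 1.0
  endloop
 endfacet
 facet normal -0.786 -0.567 0.245
  outer loop
   vertex 0.8 3.4 2.0
   vertex 0.2 3.8 1.0
   vertex 2.8 0.8 2.4
  endloop
 endfacet
 facet normal -0.659 -0.410 0.630
  outer loop
   vertex 0.8 3.4 2.0
   vertex 2.8 0.8 2.4
   vertex 1.0 4.0 2.6
  endloop
 endfacet
 facet normal 0.608 -0.228 0.760
  outer loop
   vertex 3.4 2.4 2.4
   vertex 2.8 0.8 2.4
   vertex 3.8 0.8 1.6
  endloop
 endfacet
 facet normal 0.937 0.312 -0.156
  outer loop
   vertex 3.4 2.4 2.4
   vertex 3.8 0.8 1.6
   vertex 3.2 2.8 2.0
  endloop
 endfacet
 facet normal 0.066 -0.025 0.997
  outer loop
   vertex 3.4 2.4 2.4
   vertex 1.0 4.0 2.6
   vertex 2.8 0.8 2.4
  endloop
 endfacet
 facet normal 0.519 0.720 0.461
  outer loop
   vertex 3.4 2.4 2.4
   vertex 3.2 2.8 2.0
   vertex 1.0 4.0 2.6
  endloop
 endfacet
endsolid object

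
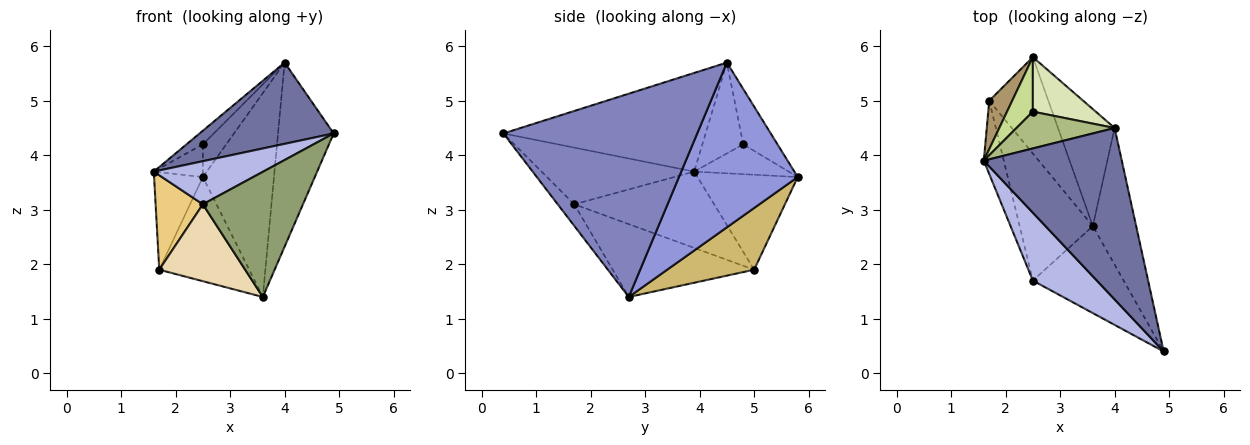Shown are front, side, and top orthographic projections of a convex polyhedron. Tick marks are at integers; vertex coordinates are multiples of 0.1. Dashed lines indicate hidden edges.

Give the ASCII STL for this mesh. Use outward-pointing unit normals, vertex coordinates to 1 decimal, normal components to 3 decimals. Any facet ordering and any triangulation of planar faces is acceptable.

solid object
 facet normal -0.543 -0.360 0.759
  outer loop
   vertex 4.0 4.5 5.7
   vertex 1.6 3.9 3.7
   vertex 4.9 0.4 4.4
  endloop
 endfacet
 facet normal 0.942 0.270 -0.201
  outer loop
   vertex 3.6 2.7 1.4
   vertex 4.0 4.5 5.7
   vertex 4.9 0.4 4.4
  endloop
 endfacet
 facet normal 0.823 0.493 -0.283
  outer loop
   vertex 2.5 5.8 3.6
   vertex 4.0 4.5 5.7
   vertex 3.6 2.7 1.4
  endloop
 endfacet
 facet normal -0.599 -0.429 0.676
  outer loop
   vertex 2.5 1.7 3.1
   vertex 4.9 0.4 4.4
   vertex 1.6 3.9 3.7
  endloop
 endfacet
 facet normal -0.134 -0.814 -0.566
  outer loop
   vertex 2.5 1.7 3.1
   vertex 3.6 2.7 1.4
   vertex 4.9 0.4 4.4
  endloop
 endfacet
 facet normal -0.656 0.262 0.708
  outer loop
   vertex 2.5 4.8 4.2
   vertex 1.6 3.9 3.7
   vertex 4.0 4.5 5.7
  endloop
 endfacet
 facet normal -0.704 0.365 0.609
  outer loop
   vertex 2.5 4.8 4.2
   vertex 2.5 5.8 3.6
   vertex 1.6 3.9 3.7
  endloop
 endfacet
 facet normal -0.602 0.411 0.684
  outer loop
   vertex 2.5 4.8 4.2
   vertex 4.0 4.5 5.7
   vertex 2.5 5.8 3.6
  endloop
 endfacet
 facet normal -0.879 0.427 0.212
  outer loop
   vertex 1.7 5.0 1.9
   vertex 1.6 3.9 3.7
   vertex 2.5 5.8 3.6
  endloop
 endfacet
 facet normal 0.579 0.598 -0.554
  outer loop
   vertex 1.7 5.0 1.9
   vertex 2.5 5.8 3.6
   vertex 3.6 2.7 1.4
  endloop
 endfacet
 facet normal -0.920 -0.311 -0.241
  outer loop
   vertex 1.7 5.0 1.9
   vertex 2.5 1.7 3.1
   vertex 1.6 3.9 3.7
  endloop
 endfacet
 facet normal -0.648 -0.394 -0.651
  outer loop
   vertex 1.7 5.0 1.9
   vertex 3.6 2.7 1.4
   vertex 2.5 1.7 3.1
  endloop
 endfacet
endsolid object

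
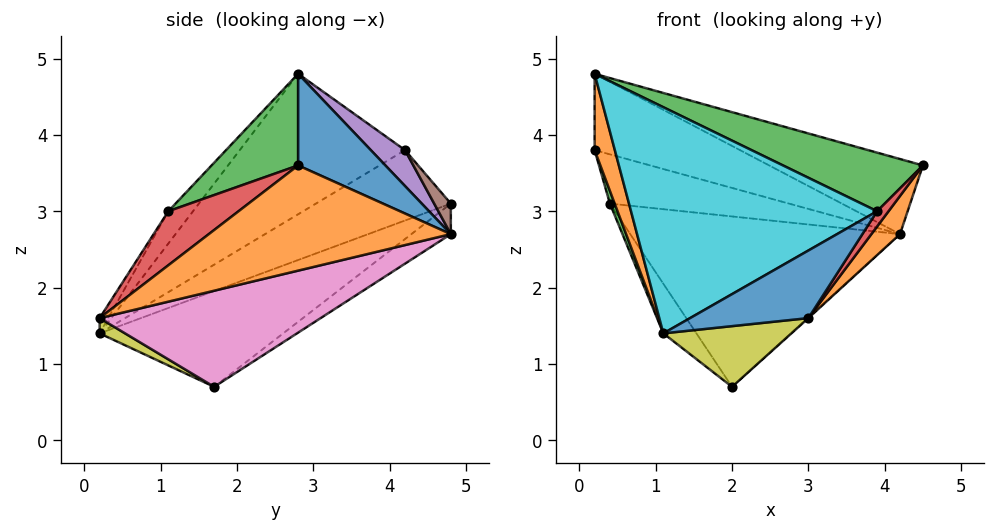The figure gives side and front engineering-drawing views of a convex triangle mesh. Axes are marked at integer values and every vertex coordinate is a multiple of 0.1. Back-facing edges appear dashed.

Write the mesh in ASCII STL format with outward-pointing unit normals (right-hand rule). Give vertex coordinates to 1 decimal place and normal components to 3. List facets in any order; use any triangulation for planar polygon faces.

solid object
 facet normal 0.243 0.428 0.870
  outer loop
   vertex 4.2 4.8 2.7
   vertex 0.2 2.8 4.8
   vertex 4.5 2.8 3.6
  endloop
 endfacet
 facet normal 0.855 -0.101 -0.509
  outer loop
   vertex 4.2 4.8 2.7
   vertex 4.5 2.8 3.6
   vertex 3.0 0.2 1.6
  endloop
 endfacet
 facet normal 0.247 -0.399 0.883
  outer loop
   vertex 3.9 1.1 3.0
   vertex 4.5 2.8 3.6
   vertex 0.2 2.8 4.8
  endloop
 endfacet
 facet normal 0.872 -0.142 -0.469
  outer loop
   vertex 3.9 1.1 3.0
   vertex 3.0 0.2 1.6
   vertex 4.5 2.8 3.6
  endloop
 endfacet
 facet normal 0.135 0.576 0.806
  outer loop
   vertex 0.2 4.2 3.8
   vertex 0.2 2.8 4.8
   vertex 4.2 4.8 2.7
  endloop
 endfacet
 facet normal 0.070 0.748 0.661
  outer loop
   vertex 0.2 4.2 3.8
   vertex 4.2 4.8 2.7
   vertex 0.4 4.8 3.1
  endloop
 endfacet
 facet normal 0.671 0.002 -0.742
  outer loop
   vertex 2.0 1.7 0.7
   vertex 4.2 4.8 2.7
   vertex 3.0 0.2 1.6
  endloop
 endfacet
 facet normal -0.085 0.582 -0.809
  outer loop
   vertex 2.0 1.7 0.7
   vertex 0.4 4.8 3.1
   vertex 4.2 4.8 2.7
  endloop
 endfacet
 facet normal 0.093 -0.466 -0.880
  outer loop
   vertex 1.1 0.2 1.4
   vertex 2.0 1.7 0.7
   vertex 3.0 0.2 1.6
  endloop
 endfacet
 facet normal -0.080 -0.802 0.592
  outer loop
   vertex 1.1 0.2 1.4
   vertex 3.9 1.1 3.0
   vertex 0.2 2.8 4.8
  endloop
 endfacet
 facet normal -0.060 -0.822 0.567
  outer loop
   vertex 1.1 0.2 1.4
   vertex 3.0 0.2 1.6
   vertex 3.9 1.1 3.0
  endloop
 endfacet
 facet normal -0.979 -0.120 -0.168
  outer loop
   vertex 1.1 0.2 1.4
   vertex 0.2 2.8 4.8
   vertex 0.2 4.2 3.8
  endloop
 endfacet
 facet normal -0.953 -0.034 -0.301
  outer loop
   vertex 1.1 0.2 1.4
   vertex 0.2 4.2 3.8
   vertex 0.4 4.8 3.1
  endloop
 endfacet
 facet normal -0.737 0.133 -0.663
  outer loop
   vertex 1.1 0.2 1.4
   vertex 0.4 4.8 3.1
   vertex 2.0 1.7 0.7
  endloop
 endfacet
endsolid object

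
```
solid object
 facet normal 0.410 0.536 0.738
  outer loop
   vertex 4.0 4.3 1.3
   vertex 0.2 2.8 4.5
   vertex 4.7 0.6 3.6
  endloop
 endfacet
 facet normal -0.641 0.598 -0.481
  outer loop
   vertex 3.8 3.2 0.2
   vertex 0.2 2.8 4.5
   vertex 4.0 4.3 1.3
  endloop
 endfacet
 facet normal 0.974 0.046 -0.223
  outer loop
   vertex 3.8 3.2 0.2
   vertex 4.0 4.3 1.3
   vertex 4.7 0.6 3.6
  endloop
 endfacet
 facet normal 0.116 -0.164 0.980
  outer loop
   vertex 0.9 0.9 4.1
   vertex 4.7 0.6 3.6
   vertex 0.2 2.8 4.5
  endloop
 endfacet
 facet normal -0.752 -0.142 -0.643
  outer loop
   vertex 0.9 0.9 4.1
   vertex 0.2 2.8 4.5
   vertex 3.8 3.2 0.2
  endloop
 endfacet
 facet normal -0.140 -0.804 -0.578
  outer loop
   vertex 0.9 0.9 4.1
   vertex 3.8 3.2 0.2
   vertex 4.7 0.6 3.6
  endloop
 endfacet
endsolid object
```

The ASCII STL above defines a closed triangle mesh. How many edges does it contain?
9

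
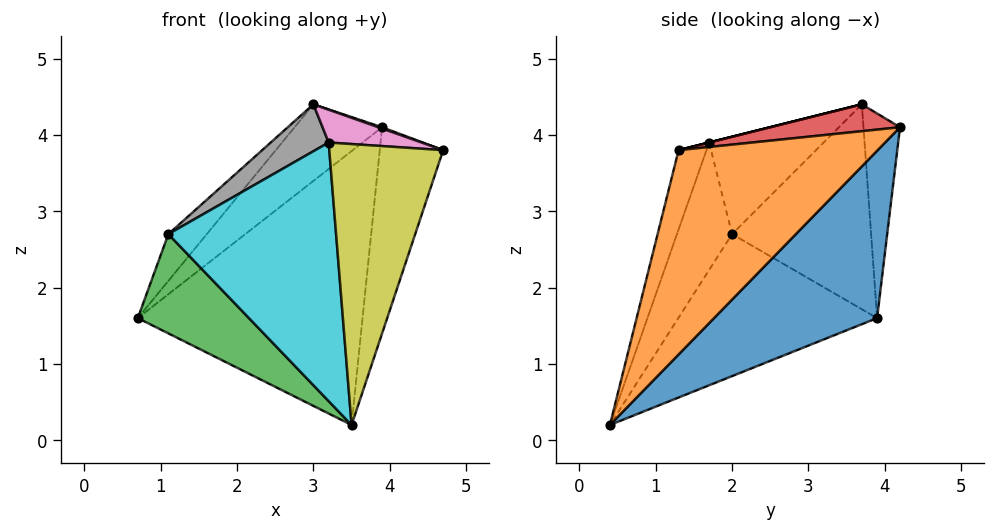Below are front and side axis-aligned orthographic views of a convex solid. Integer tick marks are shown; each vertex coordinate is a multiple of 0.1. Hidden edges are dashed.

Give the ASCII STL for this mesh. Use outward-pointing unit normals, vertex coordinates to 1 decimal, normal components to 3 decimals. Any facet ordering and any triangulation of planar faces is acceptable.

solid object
 facet normal 0.448 0.617 -0.647
  outer loop
   vertex 3.5 0.4 0.2
   vertex 0.7 3.9 1.6
   vertex 3.9 4.2 4.1
  endloop
 endfacet
 facet normal 0.887 0.282 -0.366
  outer loop
   vertex 3.5 0.4 0.2
   vertex 3.9 4.2 4.1
   vertex 4.7 1.3 3.8
  endloop
 endfacet
 facet normal -0.773 -0.432 -0.465
  outer loop
   vertex 1.1 2.0 2.7
   vertex 0.7 3.9 1.6
   vertex 3.5 0.4 0.2
  endloop
 endfacet
 facet normal 0.321 -0.009 0.947
  outer loop
   vertex 3.0 3.7 4.4
   vertex 4.7 1.3 3.8
   vertex 3.9 4.2 4.1
  endloop
 endfacet
 facet normal -0.360 0.862 0.357
  outer loop
   vertex 3.0 3.7 4.4
   vertex 3.9 4.2 4.1
   vertex 0.7 3.9 1.6
  endloop
 endfacet
 facet normal -0.749 0.207 0.630
  outer loop
   vertex 3.0 3.7 4.4
   vertex 0.7 3.9 1.6
   vertex 1.1 2.0 2.7
  endloop
 endfacet
 facet normal 0.000 -0.243 0.970
  outer loop
   vertex 3.2 1.7 3.9
   vertex 4.7 1.3 3.8
   vertex 3.0 3.7 4.4
  endloop
 endfacet
 facet normal -0.507 -0.256 0.823
  outer loop
   vertex 3.2 1.7 3.9
   vertex 3.0 3.7 4.4
   vertex 1.1 2.0 2.7
  endloop
 endfacet
 facet normal -0.226 -0.925 0.307
  outer loop
   vertex 3.2 1.7 3.9
   vertex 3.5 0.4 0.2
   vertex 4.7 1.3 3.8
  endloop
 endfacet
 facet normal -0.298 -0.908 0.295
  outer loop
   vertex 3.2 1.7 3.9
   vertex 1.1 2.0 2.7
   vertex 3.5 0.4 0.2
  endloop
 endfacet
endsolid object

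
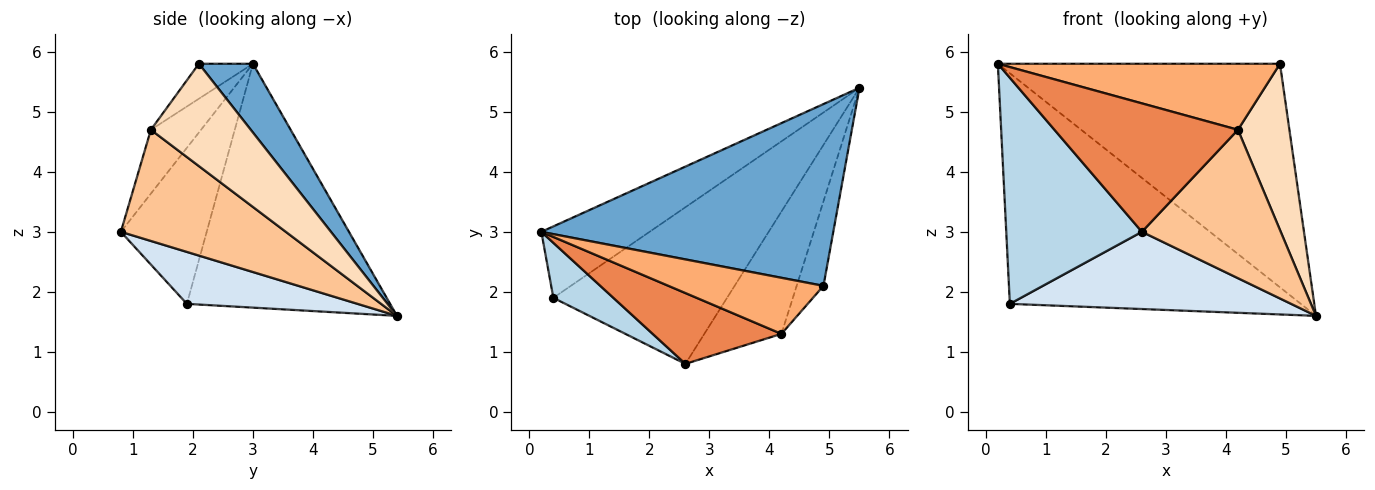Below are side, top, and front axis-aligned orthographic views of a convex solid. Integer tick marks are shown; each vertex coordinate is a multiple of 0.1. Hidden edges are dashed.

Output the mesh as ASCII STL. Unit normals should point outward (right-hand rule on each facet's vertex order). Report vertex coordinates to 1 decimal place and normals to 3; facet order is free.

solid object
 facet normal 0.147 0.767 0.624
  outer loop
   vertex 4.9 2.1 5.8
   vertex 5.5 5.4 1.6
   vertex 0.2 3.0 5.8
  endloop
 endfacet
 facet normal -0.555 0.795 -0.246
  outer loop
   vertex 0.4 1.9 1.8
   vertex 0.2 3.0 5.8
   vertex 5.5 5.4 1.6
  endloop
 endfacet
 facet normal -0.524 -0.828 0.201
  outer loop
   vertex 0.4 1.9 1.8
   vertex 2.6 0.8 3.0
   vertex 0.2 3.0 5.8
  endloop
 endfacet
 facet normal 0.259 -0.427 -0.866
  outer loop
   vertex 0.4 1.9 1.8
   vertex 5.5 5.4 1.6
   vertex 2.6 0.8 3.0
  endloop
 endfacet
 facet normal -0.233 -0.852 0.470
  outer loop
   vertex 4.2 1.3 4.7
   vertex 0.2 3.0 5.8
   vertex 2.6 0.8 3.0
  endloop
 endfacet
 facet normal -0.144 -0.754 0.640
  outer loop
   vertex 4.2 1.3 4.7
   vertex 4.9 2.1 5.8
   vertex 0.2 3.0 5.8
  endloop
 endfacet
 facet normal 0.676 -0.569 -0.469
  outer loop
   vertex 4.2 1.3 4.7
   vertex 2.6 0.8 3.0
   vertex 5.5 5.4 1.6
  endloop
 endfacet
 facet normal 0.866 -0.446 -0.227
  outer loop
   vertex 4.2 1.3 4.7
   vertex 5.5 5.4 1.6
   vertex 4.9 2.1 5.8
  endloop
 endfacet
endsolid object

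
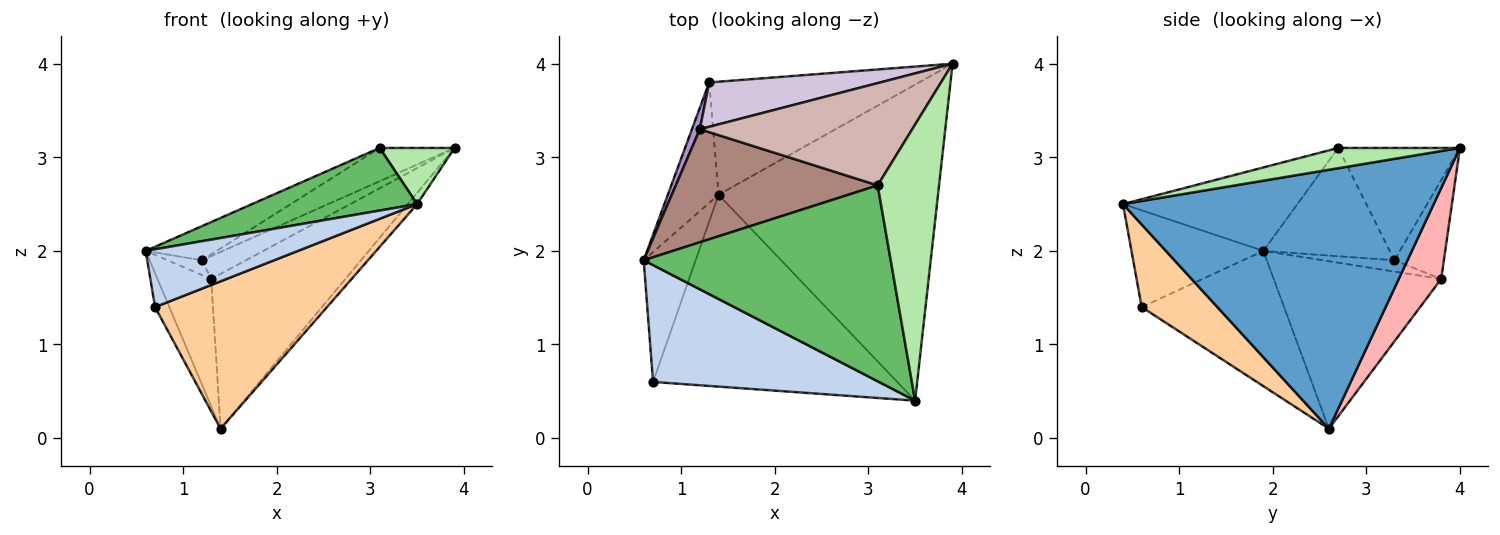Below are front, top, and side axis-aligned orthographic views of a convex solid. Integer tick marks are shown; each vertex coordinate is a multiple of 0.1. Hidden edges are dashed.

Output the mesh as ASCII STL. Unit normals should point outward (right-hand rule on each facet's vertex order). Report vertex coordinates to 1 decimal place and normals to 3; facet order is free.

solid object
 facet normal 0.763 0.023 -0.646
  outer loop
   vertex 1.4 2.6 0.1
   vertex 3.9 4.0 3.1
   vertex 3.5 0.4 2.5
  endloop
 endfacet
 facet normal -0.358 -0.414 0.837
  outer loop
   vertex 0.7 0.6 1.4
   vertex 3.5 0.4 2.5
   vertex 0.6 1.9 2.0
  endloop
 endfacet
 facet normal -0.929 0.093 -0.357
  outer loop
   vertex 0.7 0.6 1.4
   vertex 0.6 1.9 2.0
   vertex 1.4 2.6 0.1
  endloop
 endfacet
 facet normal 0.259 -0.588 -0.766
  outer loop
   vertex 0.7 0.6 1.4
   vertex 1.4 2.6 0.1
   vertex 3.5 0.4 2.5
  endloop
 endfacet
 facet normal -0.306 -0.290 0.907
  outer loop
   vertex 3.1 2.7 3.1
   vertex 0.6 1.9 2.0
   vertex 3.5 0.4 2.5
  endloop
 endfacet
 facet normal 0.308 -0.190 0.932
  outer loop
   vertex 3.1 2.7 3.1
   vertex 3.5 0.4 2.5
   vertex 3.9 4.0 3.1
  endloop
 endfacet
 facet normal -0.915 0.293 -0.277
  outer loop
   vertex 1.3 3.8 1.7
   vertex 1.4 2.6 0.1
   vertex 0.6 1.9 2.0
  endloop
 endfacet
 facet normal 0.247 0.782 -0.571
  outer loop
   vertex 1.3 3.8 1.7
   vertex 3.9 4.0 3.1
   vertex 1.4 2.6 0.1
  endloop
 endfacet
 facet normal -0.764 0.365 0.532
  outer loop
   vertex 1.2 3.3 1.9
   vertex 1.3 3.8 1.7
   vertex 0.6 1.9 2.0
  endloop
 endfacet
 facet normal -0.457 0.408 0.791
  outer loop
   vertex 1.2 3.3 1.9
   vertex 3.9 4.0 3.1
   vertex 1.3 3.8 1.7
  endloop
 endfacet
 facet normal -0.457 0.257 0.852
  outer loop
   vertex 1.2 3.3 1.9
   vertex 0.6 1.9 2.0
   vertex 3.1 2.7 3.1
  endloop
 endfacet
 facet normal -0.449 0.276 0.850
  outer loop
   vertex 1.2 3.3 1.9
   vertex 3.1 2.7 3.1
   vertex 3.9 4.0 3.1
  endloop
 endfacet
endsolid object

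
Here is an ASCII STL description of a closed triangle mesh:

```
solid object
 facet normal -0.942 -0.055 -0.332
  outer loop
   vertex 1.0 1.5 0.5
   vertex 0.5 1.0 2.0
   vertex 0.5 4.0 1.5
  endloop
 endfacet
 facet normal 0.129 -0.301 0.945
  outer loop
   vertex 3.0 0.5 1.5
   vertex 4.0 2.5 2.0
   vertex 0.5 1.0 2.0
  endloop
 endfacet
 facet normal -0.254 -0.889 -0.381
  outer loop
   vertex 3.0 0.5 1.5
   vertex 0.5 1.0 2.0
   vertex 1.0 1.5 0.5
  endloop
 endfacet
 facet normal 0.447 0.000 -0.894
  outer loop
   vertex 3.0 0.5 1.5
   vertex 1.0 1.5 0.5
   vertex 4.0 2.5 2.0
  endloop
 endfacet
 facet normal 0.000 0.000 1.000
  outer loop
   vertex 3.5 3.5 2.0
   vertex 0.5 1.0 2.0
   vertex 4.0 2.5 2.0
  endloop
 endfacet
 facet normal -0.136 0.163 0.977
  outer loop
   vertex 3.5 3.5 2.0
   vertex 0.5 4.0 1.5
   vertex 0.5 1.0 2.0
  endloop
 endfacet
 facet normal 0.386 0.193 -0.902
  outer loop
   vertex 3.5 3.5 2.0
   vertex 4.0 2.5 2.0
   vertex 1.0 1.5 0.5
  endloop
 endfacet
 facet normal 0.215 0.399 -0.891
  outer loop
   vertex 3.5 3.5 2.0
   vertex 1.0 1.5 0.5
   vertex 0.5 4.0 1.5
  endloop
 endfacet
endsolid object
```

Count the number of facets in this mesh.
8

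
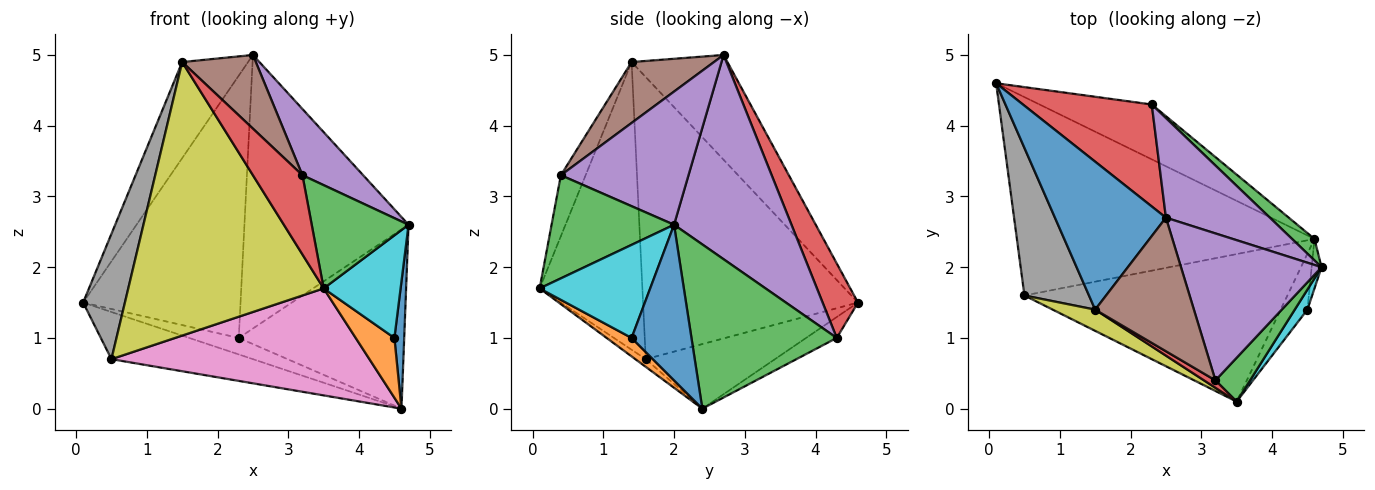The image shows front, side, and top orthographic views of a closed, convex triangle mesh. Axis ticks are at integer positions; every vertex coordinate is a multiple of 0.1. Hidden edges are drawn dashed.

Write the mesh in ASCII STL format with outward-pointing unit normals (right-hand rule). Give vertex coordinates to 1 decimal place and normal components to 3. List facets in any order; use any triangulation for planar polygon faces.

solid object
 facet normal -0.621 0.427 0.657
  outer loop
   vertex 1.5 1.4 4.9
   vertex 2.5 2.7 5.0
   vertex 0.1 4.6 1.5
  endloop
 endfacet
 facet normal -0.176 0.284 -0.943
  outer loop
   vertex 2.3 4.3 1.0
   vertex 4.6 2.4 0.0
   vertex 0.1 4.6 1.5
  endloop
 endfacet
 facet normal 0.657 0.748 0.090
  outer loop
   vertex 2.3 4.3 1.0
   vertex 4.7 2.0 2.6
   vertex 4.6 2.4 0.0
  endloop
 endfacet
 facet normal 0.205 0.912 0.355
  outer loop
   vertex 2.3 4.3 1.0
   vertex 0.1 4.6 1.5
   vertex 2.5 2.7 5.0
  endloop
 endfacet
 facet normal 0.558 0.780 0.284
  outer loop
   vertex 2.3 4.3 1.0
   vertex 2.5 2.7 5.0
   vertex 4.7 2.0 2.6
  endloop
 endfacet
 facet normal -0.207 0.226 -0.952
  outer loop
   vertex 0.5 1.6 0.7
   vertex 0.1 4.6 1.5
   vertex 4.6 2.4 0.0
  endloop
 endfacet
 facet normal -0.024 -0.587 -0.809
  outer loop
   vertex 0.5 1.6 0.7
   vertex 4.6 2.4 0.0
   vertex 3.5 0.1 1.7
  endloop
 endfacet
 facet normal -0.958 -0.186 0.219
  outer loop
   vertex 0.5 1.6 0.7
   vertex 1.5 1.4 4.9
   vertex 0.1 4.6 1.5
  endloop
 endfacet
 facet normal -0.464 -0.883 0.069
  outer loop
   vertex 0.5 1.6 0.7
   vertex 3.5 0.1 1.7
   vertex 1.5 1.4 4.9
  endloop
 endfacet
 facet normal 0.816 -0.568 0.111
  outer loop
   vertex 4.5 1.4 1.0
   vertex 4.7 2.0 2.6
   vertex 3.5 0.1 1.7
  endloop
 endfacet
 facet normal 0.985 -0.161 -0.063
  outer loop
   vertex 4.5 1.4 1.0
   vertex 4.6 2.4 0.0
   vertex 4.7 2.0 2.6
  endloop
 endfacet
 facet normal 0.426 -0.661 -0.618
  outer loop
   vertex 4.5 1.4 1.0
   vertex 3.5 0.1 1.7
   vertex 4.6 2.4 0.0
  endloop
 endfacet
 facet normal 0.759 -0.600 0.255
  outer loop
   vertex 3.2 0.4 3.3
   vertex 3.5 0.1 1.7
   vertex 4.7 2.0 2.6
  endloop
 endfacet
 facet normal -0.446 -0.891 0.084
  outer loop
   vertex 3.2 0.4 3.3
   vertex 1.5 1.4 4.9
   vertex 3.5 0.1 1.7
  endloop
 endfacet
 facet normal 0.654 -0.311 0.690
  outer loop
   vertex 3.2 0.4 3.3
   vertex 4.7 2.0 2.6
   vertex 2.5 2.7 5.0
  endloop
 endfacet
 facet normal 0.475 -0.425 0.770
  outer loop
   vertex 3.2 0.4 3.3
   vertex 2.5 2.7 5.0
   vertex 1.5 1.4 4.9
  endloop
 endfacet
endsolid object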